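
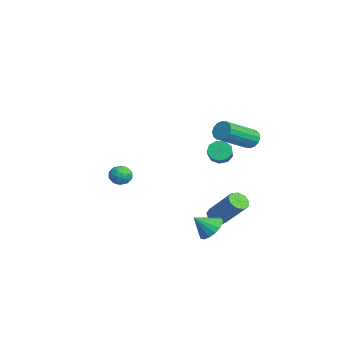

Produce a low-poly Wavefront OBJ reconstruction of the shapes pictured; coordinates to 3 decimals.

v 1.962 2.51 2.491
v 2.481 2.613 2.188
v 3.418 0.954 3.227
v 2.898 0.85 3.529
v 2.503 2.789 2.45
v 3.439 1.13 3.488
v 2.379 2.89 2.722
v 3.315 1.23 3.761
v 2.144 2.889 2.933
v 3.08 1.229 3.971
v 1.86 2.786 3.025
v 2.796 1.127 4.063
v 1.603 2.61 2.974
v 2.539 0.95 4.012
v 1.442 2.406 2.793
v 2.379 0.747 3.832
v 1.421 2.23 2.532
v 2.357 0.571 3.57
v 1.545 2.13 2.259
v 2.481 0.47 3.298
v 1.78 2.131 2.049
v 2.716 0.471 3.087
v 2.064 2.233 1.957
v 3 0.574 2.995
v 2.321 2.41 2.008
v 3.257 0.75 3.046
v 2.242 0.502 -3.435
v 3.011 0.264 -3.673
v 2.218 -0.382 -2.625
v 3.079 0.531 -3.38
v 2.955 0.791 -3.1
v 2.668 0.985 -2.897
v 2.283 1.069 -2.817
v 1.888 1.022 -2.878
v 1.575 0.857 -3.068
v 1.414 0.61 -3.341
v 1.443 0.338 -3.637
v 1.654 0.105 -3.886
v 2.001 -0.038 -4.032
v 2.402 -0.057 -4.041
v 2.767 0.052 -3.912
v -0.804 1.393 -4.01
v -0.363 1.53 -4.424
v 0.844 2.424 -2.845
v 0.404 2.287 -2.43
v -0.64 1.85 -4.394
v 0.568 2.745 -2.815
v -0.993 1.957 -4.185
v 0.215 2.851 -2.605
v -1.257 1.799 -3.893
v -0.05 2.694 -2.314
v -1.31 1.451 -3.656
v -0.102 2.346 -2.077
v -1.125 1.076 -3.584
v 0.082 1.971 -2.005
v -0.791 0.849 -3.712
v 0.417 1.744 -2.133
v -0.462 0.876 -3.978
v 0.746 1.771 -2.399
v -0.293 1.145 -4.26
v 0.914 2.04 -2.681
v -4.046 2.212 -0.845
v -3.715 2.089 -1.426
v -2.663 1.846 -0.776
v -2.994 1.968 -0.195
v -3.679 2.539 -1.315
v -2.628 2.296 -0.665
v -3.815 2.836 -0.984
v -2.764 2.593 -0.334
v -4.059 2.841 -0.588
v -3.008 2.597 0.062
v -4.297 2.551 -0.312
v -3.245 2.308 0.338
v -4.417 2.103 -0.286
v -3.365 1.859 0.364
v -4.363 1.705 -0.521
v -3.312 1.462 0.129
v -4.161 1.545 -0.908
v -3.11 1.301 -0.258
v -3.905 1.696 -1.266
v -2.854 1.453 -0.615
v 0.858 -3.419 0.235
v 1.207 -3.481 -0.299
v 1.293 -4.279 0.619
v 1.642 -4.341 0.085
v 1.761 -3.86 0.492
v 1.492 -3.328 0.255
v 1.008 -4.432 0.065
v 0.739 -3.9 -0.172
v 1.3 -4.107 -0.404
v 1.766 -3.753 -0.14
v 0.734 -4.007 0.46
v 1.2 -3.653 0.724
v 0.994 -3.374 -0.066
v 1.506 -4.386 0.386
v 1.576 -4.103 0.625
v 1.781 -4.139 0.311
v 1.162 -3.285 0.26
v 1.367 -3.321 -0.054
v 1.693 -3.544 0.411
v 1.133 -4.439 0.374
v 1.338 -4.475 0.06
v 0.719 -3.621 0.009
v 0.924 -3.657 -0.305
v 0.807 -4.216 -0.091
v 1.254 -3.779 -0.442
v 1.51 -4.284 -0.216
v 1.137 -4.338 -0.227
v 0.979 -4.025 -0.367
v 1.528 -3.571 -0.286
v 1.784 -4.076 -0.06
v 1.854 -3.794 0.179
v 1.695 -3.481 0.039
v 1.583 -3.939 -0.348
v 0.716 -3.684 0.38
v 0.972 -4.189 0.606
v 0.805 -4.279 0.281
v 0.646 -3.966 0.141
v 0.99 -3.476 0.536
v 1.246 -3.981 0.762
v 1.521 -3.735 0.687
v 1.363 -3.422 0.547
v 0.917 -3.821 0.668
f 2 1 5
f 2 5 3
f 3 5 6
f 3 6 4
f 5 1 7
f 5 7 6
f 6 7 8
f 6 8 4
f 7 1 9
f 7 9 8
f 8 9 10
f 8 10 4
f 9 1 11
f 9 11 10
f 10 11 12
f 10 12 4
f 11 1 13
f 11 13 12
f 12 13 14
f 12 14 4
f 13 1 15
f 13 15 14
f 14 15 16
f 14 16 4
f 15 1 17
f 15 17 16
f 16 17 18
f 16 18 4
f 17 1 19
f 17 19 18
f 18 19 20
f 18 20 4
f 19 1 21
f 19 21 20
f 20 21 22
f 20 22 4
f 21 1 23
f 21 23 22
f 22 23 24
f 22 24 4
f 23 1 25
f 23 25 24
f 24 25 26
f 24 26 4
f 25 1 2
f 25 2 26
f 26 2 3
f 26 3 4
f 28 27 30
f 28 30 29
f 30 27 31
f 30 31 29
f 31 27 32
f 31 32 29
f 32 27 33
f 32 33 29
f 33 27 34
f 33 34 29
f 34 27 35
f 34 35 29
f 35 27 36
f 35 36 29
f 36 27 37
f 36 37 29
f 37 27 38
f 37 38 29
f 38 27 39
f 38 39 29
f 39 27 40
f 39 40 29
f 40 27 41
f 40 41 29
f 41 27 28
f 41 28 29
f 43 42 46
f 43 46 44
f 44 46 47
f 44 47 45
f 46 42 48
f 46 48 47
f 47 48 49
f 47 49 45
f 48 42 50
f 48 50 49
f 49 50 51
f 49 51 45
f 50 42 52
f 50 52 51
f 51 52 53
f 51 53 45
f 52 42 54
f 52 54 53
f 53 54 55
f 53 55 45
f 54 42 56
f 54 56 55
f 55 56 57
f 55 57 45
f 56 42 58
f 56 58 57
f 57 58 59
f 57 59 45
f 58 42 60
f 58 60 59
f 59 60 61
f 59 61 45
f 60 42 43
f 60 43 61
f 61 43 44
f 61 44 45
f 63 62 66
f 63 66 64
f 64 66 67
f 64 67 65
f 66 62 68
f 66 68 67
f 67 68 69
f 67 69 65
f 68 62 70
f 68 70 69
f 69 70 71
f 69 71 65
f 70 62 72
f 70 72 71
f 71 72 73
f 71 73 65
f 72 62 74
f 72 74 73
f 73 74 75
f 73 75 65
f 74 62 76
f 74 76 75
f 75 76 77
f 75 77 65
f 76 62 78
f 76 78 77
f 77 78 79
f 77 79 65
f 78 62 80
f 78 80 79
f 79 80 81
f 79 81 65
f 80 62 63
f 80 63 81
f 81 63 64
f 81 64 65
f 82 119 98
f 119 93 122
f 98 122 87
f 119 122 98
f 82 98 94
f 98 87 99
f 94 99 83
f 98 99 94
f 82 94 103
f 94 83 104
f 103 104 89
f 94 104 103
f 82 103 115
f 103 89 118
f 115 118 92
f 103 118 115
f 82 115 119
f 115 92 123
f 119 123 93
f 115 123 119
f 83 99 110
f 99 87 113
f 110 113 91
f 99 113 110
f 87 122 100
f 122 93 121
f 100 121 86
f 122 121 100
f 93 123 120
f 123 92 116
f 120 116 84
f 123 116 120
f 92 118 117
f 118 89 105
f 117 105 88
f 118 105 117
f 89 104 109
f 104 83 106
f 109 106 90
f 104 106 109
f 85 111 97
f 111 91 112
f 97 112 86
f 111 112 97
f 85 97 95
f 97 86 96
f 95 96 84
f 97 96 95
f 85 95 102
f 95 84 101
f 102 101 88
f 95 101 102
f 85 102 107
f 102 88 108
f 107 108 90
f 102 108 107
f 85 107 111
f 107 90 114
f 111 114 91
f 107 114 111
f 86 112 100
f 112 91 113
f 100 113 87
f 112 113 100
f 84 96 120
f 96 86 121
f 120 121 93
f 96 121 120
f 88 101 117
f 101 84 116
f 117 116 92
f 101 116 117
f 90 108 109
f 108 88 105
f 109 105 89
f 108 105 109
f 91 114 110
f 114 90 106
f 110 106 83
f 114 106 110



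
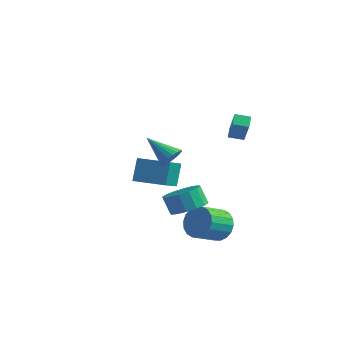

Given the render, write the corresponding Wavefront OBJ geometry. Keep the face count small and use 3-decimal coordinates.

v -4.53 3.299 -4.567
v -4.235 1.571 -3.486
v -4.73 4.138 -3.172
v -4.435 2.409 -2.091
v -2.565 3.671 -4.509
v -2.27 1.942 -3.428
v -2.765 4.509 -3.114
v -2.47 2.781 -2.033
v 2.344 -3.218 -1.051
v 3.195 -2.694 -0.643
v 2.608 -2.537 0.38
v 1.756 -3.062 -0.029
v 2.882 -2.298 -0.883
v 2.295 -2.141 0.14
v 2.426 -2.148 -1.168
v 1.838 -1.991 -0.145
v 1.947 -2.285 -1.422
v 1.359 -2.128 -0.399
v 1.574 -2.672 -1.577
v 0.987 -2.515 -0.554
v 1.408 -3.206 -1.591
v 0.821 -3.049 -0.568
v 1.492 -3.743 -1.46
v 0.905 -3.586 -0.437
v 1.805 -4.139 -1.22
v 1.218 -3.982 -0.197
v 2.262 -4.289 -0.935
v 1.674 -4.132 0.088
v 2.741 -4.152 -0.681
v 2.153 -3.995 0.342
v 3.113 -3.765 -0.526
v 2.526 -3.608 0.497
v 3.279 -3.231 -0.512
v 2.692 -3.074 0.511
v 3.04 -1.234 -3.237
v 3.466 -0.869 -2.349
v 2.906 -2.241 -1.516
v 2.48 -2.606 -2.403
v 3.036 -0.688 -2.34
v 2.476 -2.06 -1.507
v 2.606 -0.615 -2.508
v 2.046 -1.986 -1.675
v 2.263 -0.664 -2.821
v 1.702 -2.036 -1.988
v 2.073 -0.826 -3.216
v 1.512 -2.198 -2.383
v 2.075 -1.07 -3.615
v 1.514 -2.441 -2.782
v 2.268 -1.345 -3.939
v 1.707 -2.717 -3.106
v 2.614 -1.599 -4.124
v 2.054 -2.971 -3.291
v 3.044 -1.78 -4.133
v 2.484 -3.152 -3.3
v 3.474 -1.854 -3.965
v 2.914 -3.225 -3.132
v 3.818 -1.804 -3.652
v 3.257 -3.176 -2.819
v 4.008 -1.642 -3.257
v 3.447 -3.014 -2.424
v 4.006 -1.399 -2.858
v 3.445 -2.77 -2.025
v 3.813 -1.123 -2.534
v 3.252 -2.495 -1.701
v 1.695 -3.908 2.921
v 2.09 -3.737 3.522
v 0.105 -3.812 3.939
v 2.031 -3.459 3.404
v 1.914 -3.259 3.202
v 1.758 -3.171 2.951
v 1.592 -3.211 2.695
v 1.443 -3.371 2.478
v 1.338 -3.624 2.338
v 1.295 -3.926 2.298
v 1.32 -4.225 2.367
v 1.411 -4.469 2.531
v 1.55 -4.616 2.762
v 1.715 -4.641 3.021
v 1.876 -4.539 3.263
v 2.005 -4.328 3.445
v 2.081 -4.044 3.537
v 1.061 3.13 0.899
v 1.679 2.547 2.394
v 0.794 3.829 1.282
v 1.412 3.245 2.777
v 1.868 3.535 0.723
v 2.486 2.951 2.218
v 1.601 4.233 1.106
v 2.219 3.65 2.601
f 2 4 1
f 5 2 1
f 1 4 3
f 3 5 1
f 2 8 4
f 6 2 5
f 6 8 2
f 4 8 3
f 7 5 3
f 3 8 7
f 7 6 5
f 8 6 7
f 10 9 13
f 10 13 11
f 11 13 14
f 11 14 12
f 13 9 15
f 13 15 14
f 14 15 16
f 14 16 12
f 15 9 17
f 15 17 16
f 16 17 18
f 16 18 12
f 17 9 19
f 17 19 18
f 18 19 20
f 18 20 12
f 19 9 21
f 19 21 20
f 20 21 22
f 20 22 12
f 21 9 23
f 21 23 22
f 22 23 24
f 22 24 12
f 23 9 25
f 23 25 24
f 24 25 26
f 24 26 12
f 25 9 27
f 25 27 26
f 26 27 28
f 26 28 12
f 27 9 29
f 27 29 28
f 28 29 30
f 28 30 12
f 29 9 31
f 29 31 30
f 30 31 32
f 30 32 12
f 31 9 33
f 31 33 32
f 32 33 34
f 32 34 12
f 33 9 10
f 33 10 34
f 34 10 11
f 34 11 12
f 36 35 39
f 36 39 37
f 37 39 40
f 37 40 38
f 39 35 41
f 39 41 40
f 40 41 42
f 40 42 38
f 41 35 43
f 41 43 42
f 42 43 44
f 42 44 38
f 43 35 45
f 43 45 44
f 44 45 46
f 44 46 38
f 45 35 47
f 45 47 46
f 46 47 48
f 46 48 38
f 47 35 49
f 47 49 48
f 48 49 50
f 48 50 38
f 49 35 51
f 49 51 50
f 50 51 52
f 50 52 38
f 51 35 53
f 51 53 52
f 52 53 54
f 52 54 38
f 53 35 55
f 53 55 54
f 54 55 56
f 54 56 38
f 55 35 57
f 55 57 56
f 56 57 58
f 56 58 38
f 57 35 59
f 57 59 58
f 58 59 60
f 58 60 38
f 59 35 61
f 59 61 60
f 60 61 62
f 60 62 38
f 61 35 63
f 61 63 62
f 62 63 64
f 62 64 38
f 63 35 36
f 63 36 64
f 64 36 37
f 64 37 38
f 66 65 68
f 66 68 67
f 68 65 69
f 68 69 67
f 69 65 70
f 69 70 67
f 70 65 71
f 70 71 67
f 71 65 72
f 71 72 67
f 72 65 73
f 72 73 67
f 73 65 74
f 73 74 67
f 74 65 75
f 74 75 67
f 75 65 76
f 75 76 67
f 76 65 77
f 76 77 67
f 77 65 78
f 77 78 67
f 78 65 79
f 78 79 67
f 79 65 80
f 79 80 67
f 80 65 81
f 80 81 67
f 81 65 66
f 81 66 67
f 83 85 82
f 86 83 82
f 82 85 84
f 84 86 82
f 83 89 85
f 87 83 86
f 87 89 83
f 85 89 84
f 88 86 84
f 84 89 88
f 88 87 86
f 89 87 88



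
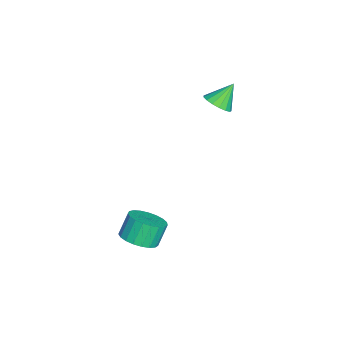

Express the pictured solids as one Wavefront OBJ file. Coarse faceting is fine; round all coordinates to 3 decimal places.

v -3.01 -0.126 1.789
v -2.303 0.379 1.843
v -3.65 0.646 2.971
v -2.55 0.582 1.576
v -2.903 0.623 1.359
v -3.28 0.493 1.239
v -3.595 0.22 1.246
v -3.776 -0.131 1.377
v -3.782 -0.481 1.603
v -3.61 -0.75 1.871
v -3.301 -0.875 2.12
v -2.926 -0.829 2.293
v -2.569 -0.622 2.351
v -2.314 -0.301 2.28
v -2.218 0.06 2.097
v 3.786 -3.231 -3.715
v 4.561 -3.733 -3.195
v 4.01 -3.33 -1.984
v 3.234 -2.829 -2.505
v 4.733 -3.331 -3.251
v 4.182 -2.928 -2.04
v 4.741 -2.912 -3.386
v 4.19 -2.509 -2.176
v 4.584 -2.548 -3.579
v 4.033 -2.145 -2.369
v 4.289 -2.302 -3.795
v 3.738 -1.899 -2.585
v 3.907 -2.217 -3.998
v 3.355 -1.814 -2.787
v 3.504 -2.307 -4.151
v 2.952 -1.904 -2.941
v 3.149 -2.558 -4.23
v 2.598 -2.155 -3.019
v 2.905 -2.924 -4.219
v 2.353 -2.521 -3.008
v 2.813 -3.344 -4.121
v 2.261 -2.941 -2.91
v 2.889 -3.744 -3.953
v 2.338 -3.341 -2.742
v 3.12 -4.056 -3.744
v 2.569 -3.653 -2.533
v 3.467 -4.225 -3.53
v 2.915 -3.822 -2.319
v 3.868 -4.222 -3.348
v 3.317 -3.819 -2.137
v 4.255 -4.048 -3.23
v 3.704 -3.645 -2.019
f 2 1 4
f 2 4 3
f 4 1 5
f 4 5 3
f 5 1 6
f 5 6 3
f 6 1 7
f 6 7 3
f 7 1 8
f 7 8 3
f 8 1 9
f 8 9 3
f 9 1 10
f 9 10 3
f 10 1 11
f 10 11 3
f 11 1 12
f 11 12 3
f 12 1 13
f 12 13 3
f 13 1 14
f 13 14 3
f 14 1 15
f 14 15 3
f 15 1 2
f 15 2 3
f 17 16 20
f 17 20 18
f 18 20 21
f 18 21 19
f 20 16 22
f 20 22 21
f 21 22 23
f 21 23 19
f 22 16 24
f 22 24 23
f 23 24 25
f 23 25 19
f 24 16 26
f 24 26 25
f 25 26 27
f 25 27 19
f 26 16 28
f 26 28 27
f 27 28 29
f 27 29 19
f 28 16 30
f 28 30 29
f 29 30 31
f 29 31 19
f 30 16 32
f 30 32 31
f 31 32 33
f 31 33 19
f 32 16 34
f 32 34 33
f 33 34 35
f 33 35 19
f 34 16 36
f 34 36 35
f 35 36 37
f 35 37 19
f 36 16 38
f 36 38 37
f 37 38 39
f 37 39 19
f 38 16 40
f 38 40 39
f 39 40 41
f 39 41 19
f 40 16 42
f 40 42 41
f 41 42 43
f 41 43 19
f 42 16 44
f 42 44 43
f 43 44 45
f 43 45 19
f 44 16 46
f 44 46 45
f 45 46 47
f 45 47 19
f 46 16 17
f 46 17 47
f 47 17 18
f 47 18 19



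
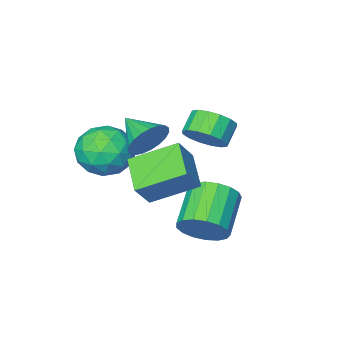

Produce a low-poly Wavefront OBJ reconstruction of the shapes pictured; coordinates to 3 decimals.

v 1.902 -0.326 1.445
v 2.918 -0.765 0.883
v 2.182 -1.615 2.957
v 3.198 -2.054 2.395
v 3.196 -0.906 2.866
v 3.023 -0.109 1.931
v 2.077 -2.271 1.909
v 1.904 -1.474 0.974
v 3.026 -1.967 1.17
v 3.717 -1.123 1.761
v 1.383 -1.257 2.079
v 2.074 -0.413 2.67
v 2.386 -0.432 1.031
v 2.714 -1.948 2.809
v 2.714 -1.273 3.086
v 3.31 -1.531 2.755
v 2.448 -0.047 1.647
v 3.044 -0.305 1.317
v 3.208 -0.388 2.482
v 2.056 -2.075 2.523
v 2.652 -2.333 2.193
v 1.79 -0.849 1.085
v 2.386 -1.107 0.754
v 1.892 -1.992 1.358
v 3.046 -1.397 0.869
v 3.21 -2.155 1.759
v 2.551 -2.282 1.473
v 2.45 -1.813 0.923
v 3.452 -0.901 1.217
v 3.617 -1.659 2.106
v 3.616 -0.984 2.382
v 3.514 -0.515 1.833
v 3.516 -1.607 1.386
v 1.483 -0.721 1.734
v 1.648 -1.479 2.623
v 1.586 -1.865 2.007
v 1.484 -1.396 1.458
v 1.89 -0.225 2.081
v 2.054 -0.983 2.971
v 2.65 -0.567 2.917
v 2.549 -0.098 2.367
v 1.584 -0.773 2.454
v 0.795 2.875 -0.778
v 1.312 3.042 0.097
v 0.061 1.892 1.054
v -0.455 1.725 0.178
v 0.975 3.402 0.088
v -0.276 2.252 1.045
v 0.596 3.64 -0.119
v -0.655 2.491 0.838
v 0.264 3.704 -0.477
v -0.987 2.554 0.48
v 0.053 3.578 -0.905
v -1.198 2.428 0.052
v 0.012 3.29 -1.303
v -1.239 2.14 -0.346
v 0.151 2.908 -1.581
v -1.1 1.758 -0.624
v 0.437 2.518 -1.676
v -0.813 1.368 -0.719
v 0.806 2.209 -1.565
v -0.445 1.06 -0.608
v 1.172 2.054 -1.273
v -0.079 0.904 -0.316
v 1.452 2.086 -0.869
v 0.201 0.936 0.088
v 1.581 2.299 -0.443
v 0.33 1.149 0.514
v 1.531 2.644 -0.095
v 0.28 1.494 0.862
v -1.144 -0.039 1.971
v -0.639 0.277 2.698
v -1.351 -0.145 3.376
v -1.856 -0.461 2.649
v -0.95 0.637 2.595
v -1.662 0.215 3.273
v -1.313 0.815 2.324
v -2.025 0.394 3.003
v -1.631 0.765 1.96
v -2.343 0.343 2.638
v -1.818 0.499 1.598
v -2.53 0.078 2.276
v -1.825 0.089 1.336
v -2.537 -0.332 2.014
v -1.649 -0.355 1.244
v -2.361 -0.777 1.922
v -1.338 -0.715 1.347
v -2.05 -1.137 2.025
v -0.975 -0.894 1.617
v -1.687 -1.315 2.296
v -0.657 -0.843 1.982
v -1.369 -1.265 2.66
v -0.47 -0.578 2.344
v -1.182 -0.999 3.022
v -0.463 -0.168 2.606
v -1.175 -0.589 3.284
v 2.242 0.998 1.868
v 0.707 2.027 2.778
v 2.802 2.423 1.201
v 1.266 3.452 2.111
v 2.974 1.188 2.889
v 1.438 2.217 3.799
v 3.533 2.613 2.222
v 1.998 3.642 3.132
v 2.061 1.169 3.591
v 2.477 0.913 2.799
v 2.239 -0.209 4.129
v 2.777 1.034 3.012
v 2.952 1.179 3.324
v 2.974 1.322 3.683
v 2.838 1.439 4.025
v 2.568 1.509 4.293
v 2.21 1.52 4.439
v 1.826 1.47 4.438
v 1.483 1.369 4.291
v 1.24 1.232 4.023
v 1.139 1.085 3.68
v 1.198 0.952 3.321
v 1.406 0.857 3.009
v 1.727 0.816 2.798
v 2.106 0.836 2.724
f 1 38 17
f 38 12 41
f 17 41 6
f 38 41 17
f 1 17 13
f 17 6 18
f 13 18 2
f 17 18 13
f 1 13 22
f 13 2 23
f 22 23 8
f 13 23 22
f 1 22 34
f 22 8 37
f 34 37 11
f 22 37 34
f 1 34 38
f 34 11 42
f 38 42 12
f 34 42 38
f 2 18 29
f 18 6 32
f 29 32 10
f 18 32 29
f 6 41 19
f 41 12 40
f 19 40 5
f 41 40 19
f 12 42 39
f 42 11 35
f 39 35 3
f 42 35 39
f 11 37 36
f 37 8 24
f 36 24 7
f 37 24 36
f 8 23 28
f 23 2 25
f 28 25 9
f 23 25 28
f 4 30 16
f 30 10 31
f 16 31 5
f 30 31 16
f 4 16 14
f 16 5 15
f 14 15 3
f 16 15 14
f 4 14 21
f 14 3 20
f 21 20 7
f 14 20 21
f 4 21 26
f 21 7 27
f 26 27 9
f 21 27 26
f 4 26 30
f 26 9 33
f 30 33 10
f 26 33 30
f 5 31 19
f 31 10 32
f 19 32 6
f 31 32 19
f 3 15 39
f 15 5 40
f 39 40 12
f 15 40 39
f 7 20 36
f 20 3 35
f 36 35 11
f 20 35 36
f 9 27 28
f 27 7 24
f 28 24 8
f 27 24 28
f 10 33 29
f 33 9 25
f 29 25 2
f 33 25 29
f 44 43 47
f 44 47 45
f 45 47 48
f 45 48 46
f 47 43 49
f 47 49 48
f 48 49 50
f 48 50 46
f 49 43 51
f 49 51 50
f 50 51 52
f 50 52 46
f 51 43 53
f 51 53 52
f 52 53 54
f 52 54 46
f 53 43 55
f 53 55 54
f 54 55 56
f 54 56 46
f 55 43 57
f 55 57 56
f 56 57 58
f 56 58 46
f 57 43 59
f 57 59 58
f 58 59 60
f 58 60 46
f 59 43 61
f 59 61 60
f 60 61 62
f 60 62 46
f 61 43 63
f 61 63 62
f 62 63 64
f 62 64 46
f 63 43 65
f 63 65 64
f 64 65 66
f 64 66 46
f 65 43 67
f 65 67 66
f 66 67 68
f 66 68 46
f 67 43 69
f 67 69 68
f 68 69 70
f 68 70 46
f 69 43 44
f 69 44 70
f 70 44 45
f 70 45 46
f 72 71 75
f 72 75 73
f 73 75 76
f 73 76 74
f 75 71 77
f 75 77 76
f 76 77 78
f 76 78 74
f 77 71 79
f 77 79 78
f 78 79 80
f 78 80 74
f 79 71 81
f 79 81 80
f 80 81 82
f 80 82 74
f 81 71 83
f 81 83 82
f 82 83 84
f 82 84 74
f 83 71 85
f 83 85 84
f 84 85 86
f 84 86 74
f 85 71 87
f 85 87 86
f 86 87 88
f 86 88 74
f 87 71 89
f 87 89 88
f 88 89 90
f 88 90 74
f 89 71 91
f 89 91 90
f 90 91 92
f 90 92 74
f 91 71 93
f 91 93 92
f 92 93 94
f 92 94 74
f 93 71 95
f 93 95 94
f 94 95 96
f 94 96 74
f 95 71 72
f 95 72 96
f 96 72 73
f 96 73 74
f 98 100 97
f 101 98 97
f 97 100 99
f 99 101 97
f 98 104 100
f 102 98 101
f 102 104 98
f 100 104 99
f 103 101 99
f 99 104 103
f 103 102 101
f 104 102 103
f 106 105 108
f 106 108 107
f 108 105 109
f 108 109 107
f 109 105 110
f 109 110 107
f 110 105 111
f 110 111 107
f 111 105 112
f 111 112 107
f 112 105 113
f 112 113 107
f 113 105 114
f 113 114 107
f 114 105 115
f 114 115 107
f 115 105 116
f 115 116 107
f 116 105 117
f 116 117 107
f 117 105 118
f 117 118 107
f 118 105 119
f 118 119 107
f 119 105 120
f 119 120 107
f 120 105 121
f 120 121 107
f 121 105 106
f 121 106 107



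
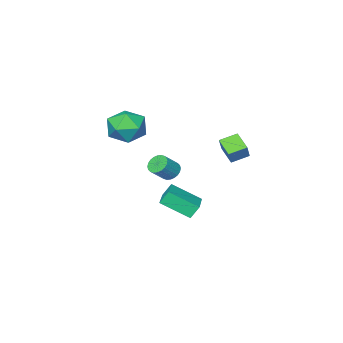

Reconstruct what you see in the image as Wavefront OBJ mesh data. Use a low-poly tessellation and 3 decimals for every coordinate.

v -2.063 -3.042 -3.738
v -1.021 -4.342 -2.764
v -2.511 -2.829 -2.975
v -1.469 -4.129 -2.001
v -0.671 -1.611 -3.319
v 0.371 -2.911 -2.345
v -1.119 -1.398 -2.556
v -0.077 -2.698 -1.582
v -1.143 -3.791 -0.769
v -0.799 -3.382 -1.14
v 0.106 -3.4 -0.322
v -0.237 -3.809 0.049
v -0.929 -3.22 -0.993
v -0.023 -3.238 -0.176
v -1.09 -3.145 -0.813
v -0.185 -3.162 0.005
v -1.26 -3.168 -0.626
v -0.355 -3.186 0.192
v -1.411 -3.286 -0.46
v -0.506 -3.304 0.357
v -1.522 -3.481 -0.342
v -0.617 -3.499 0.476
v -1.575 -3.723 -0.289
v -0.67 -3.741 0.529
v -1.562 -3.976 -0.308
v -0.657 -3.994 0.51
v -1.486 -4.2 -0.398
v -0.581 -4.218 0.42
v -1.357 -4.362 -0.544
v -0.451 -4.38 0.273
v -1.195 -4.438 -0.725
v -0.29 -4.455 0.093
v -1.025 -4.414 -0.912
v -0.12 -4.432 -0.094
v -0.874 -4.296 -1.077
v 0.031 -4.314 -0.26
v -0.763 -4.101 -1.196
v 0.142 -4.119 -0.378
v -0.71 -3.859 -1.249
v 0.195 -3.877 -0.431
v -0.723 -3.606 -1.23
v 0.182 -3.624 -0.412
v 1.758 -2.275 3.365
v 2.536 -1.862 4.162
v 2.424 -4.058 3.638
v 3.202 -3.645 4.435
v 2.041 -3.645 4.684
v 1.629 -2.543 4.515
v 3.331 -3.377 3.285
v 2.919 -2.275 3.116
v 3.509 -2.543 4.112
v 2.711 -2.708 4.977
v 2.249 -3.212 2.823
v 1.451 -3.377 3.688
v -2.232 -0.195 0.865
v -2.455 -1.204 1.457
v -3.148 0.22 1.229
v -3.371 -0.788 1.82
v -1.669 0.228 1.8
v -1.892 -0.78 2.391
v -2.585 0.644 2.163
v -2.808 -0.365 2.755
f 2 4 1
f 5 2 1
f 1 4 3
f 3 5 1
f 2 8 4
f 6 2 5
f 6 8 2
f 4 8 3
f 7 5 3
f 3 8 7
f 7 6 5
f 8 6 7
f 10 9 13
f 10 13 11
f 11 13 14
f 11 14 12
f 13 9 15
f 13 15 14
f 14 15 16
f 14 16 12
f 15 9 17
f 15 17 16
f 16 17 18
f 16 18 12
f 17 9 19
f 17 19 18
f 18 19 20
f 18 20 12
f 19 9 21
f 19 21 20
f 20 21 22
f 20 22 12
f 21 9 23
f 21 23 22
f 22 23 24
f 22 24 12
f 23 9 25
f 23 25 24
f 24 25 26
f 24 26 12
f 25 9 27
f 25 27 26
f 26 27 28
f 26 28 12
f 27 9 29
f 27 29 28
f 28 29 30
f 28 30 12
f 29 9 31
f 29 31 30
f 30 31 32
f 30 32 12
f 31 9 33
f 31 33 32
f 32 33 34
f 32 34 12
f 33 9 35
f 33 35 34
f 34 35 36
f 34 36 12
f 35 9 37
f 35 37 36
f 36 37 38
f 36 38 12
f 37 9 39
f 37 39 38
f 38 39 40
f 38 40 12
f 39 9 41
f 39 41 40
f 40 41 42
f 40 42 12
f 41 9 10
f 41 10 42
f 42 10 11
f 42 11 12
f 43 54 48
f 43 48 44
f 43 44 50
f 43 50 53
f 43 53 54
f 44 48 52
f 48 54 47
f 54 53 45
f 53 50 49
f 50 44 51
f 46 52 47
f 46 47 45
f 46 45 49
f 46 49 51
f 46 51 52
f 47 52 48
f 45 47 54
f 49 45 53
f 51 49 50
f 52 51 44
f 56 58 55
f 59 56 55
f 55 58 57
f 57 59 55
f 56 62 58
f 60 56 59
f 60 62 56
f 58 62 57
f 61 59 57
f 57 62 61
f 61 60 59
f 62 60 61



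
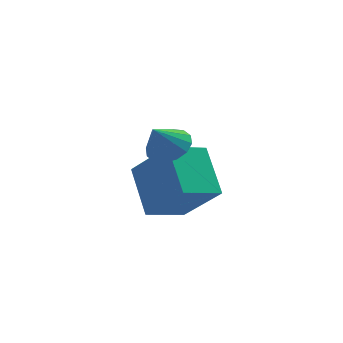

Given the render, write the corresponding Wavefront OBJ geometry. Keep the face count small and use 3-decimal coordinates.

v 3.76 -2.526 2.599
v 4.395 -2.769 2.801
v 3.32 -2.974 3.441
v 4.364 -2.439 2.96
v 4.172 -2.133 3.022
v 3.868 -1.932 2.971
v 3.536 -1.89 2.82
v 3.263 -2.019 2.61
v 3.124 -2.283 2.396
v 3.155 -2.613 2.237
v 3.348 -2.92 2.175
v 3.651 -3.121 2.226
v 3.983 -3.163 2.377
v 4.256 -3.034 2.588
v 4.164 -1.834 0.399
v 3.724 -0.519 1.624
v 3.077 -0.923 -0.969
v 2.637 0.391 0.256
v 5.283 -1.091 0.004
v 4.843 0.223 1.229
v 4.196 -0.181 -1.364
v 3.756 1.134 -0.139
f 2 1 4
f 2 4 3
f 4 1 5
f 4 5 3
f 5 1 6
f 5 6 3
f 6 1 7
f 6 7 3
f 7 1 8
f 7 8 3
f 8 1 9
f 8 9 3
f 9 1 10
f 9 10 3
f 10 1 11
f 10 11 3
f 11 1 12
f 11 12 3
f 12 1 13
f 12 13 3
f 13 1 14
f 13 14 3
f 14 1 2
f 14 2 3
f 16 18 15
f 19 16 15
f 15 18 17
f 17 19 15
f 16 22 18
f 20 16 19
f 20 22 16
f 18 22 17
f 21 19 17
f 17 22 21
f 21 20 19
f 22 20 21



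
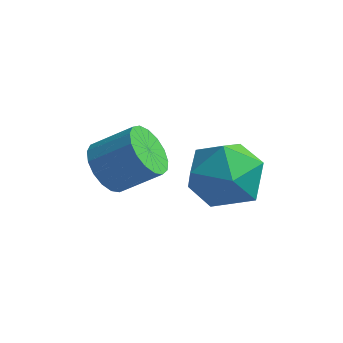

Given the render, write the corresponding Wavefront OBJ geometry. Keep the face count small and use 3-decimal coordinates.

v -1.905 -1.503 -2.693
v -0.658 -1.511 -2.593
v -2.002 -3.209 -1.607
v -0.755 -3.217 -1.507
v -1.425 -2.342 -0.914
v -1.365 -1.288 -1.585
v -1.295 -3.432 -2.615
v -1.235 -2.378 -3.286
v -0.281 -2.703 -2.545
v -0.361 -2.029 -1.493
v -2.299 -2.691 -2.707
v -2.379 -2.017 -1.655
v -4.279 -3.702 -1.819
v -3.918 -3.274 -2.498
v -2.82 -2.869 -1.659
v -3.181 -3.298 -0.981
v -4.164 -2.985 -2.316
v -3.066 -2.58 -1.477
v -4.437 -2.86 -2.02
v -3.339 -2.455 -1.181
v -4.673 -2.928 -1.678
v -3.575 -2.523 -0.839
v -4.819 -3.174 -1.368
v -3.721 -2.769 -0.529
v -4.841 -3.54 -1.162
v -3.743 -3.136 -0.323
v -4.735 -3.944 -1.106
v -3.637 -3.539 -0.268
v -4.524 -4.293 -1.214
v -3.426 -3.888 -0.375
v -4.257 -4.506 -1.461
v -3.159 -4.101 -0.622
v -3.995 -4.535 -1.789
v -2.897 -4.13 -0.95
v -3.798 -4.373 -2.125
v -2.7 -3.968 -1.286
v -3.712 -4.058 -2.39
v -2.614 -3.653 -1.552
v -3.755 -3.661 -2.525
v -2.657 -3.256 -1.686
f 1 12 6
f 1 6 2
f 1 2 8
f 1 8 11
f 1 11 12
f 2 6 10
f 6 12 5
f 12 11 3
f 11 8 7
f 8 2 9
f 4 10 5
f 4 5 3
f 4 3 7
f 4 7 9
f 4 9 10
f 5 10 6
f 3 5 12
f 7 3 11
f 9 7 8
f 10 9 2
f 14 13 17
f 14 17 15
f 15 17 18
f 15 18 16
f 17 13 19
f 17 19 18
f 18 19 20
f 18 20 16
f 19 13 21
f 19 21 20
f 20 21 22
f 20 22 16
f 21 13 23
f 21 23 22
f 22 23 24
f 22 24 16
f 23 13 25
f 23 25 24
f 24 25 26
f 24 26 16
f 25 13 27
f 25 27 26
f 26 27 28
f 26 28 16
f 27 13 29
f 27 29 28
f 28 29 30
f 28 30 16
f 29 13 31
f 29 31 30
f 30 31 32
f 30 32 16
f 31 13 33
f 31 33 32
f 32 33 34
f 32 34 16
f 33 13 35
f 33 35 34
f 34 35 36
f 34 36 16
f 35 13 37
f 35 37 36
f 36 37 38
f 36 38 16
f 37 13 39
f 37 39 38
f 38 39 40
f 38 40 16
f 39 13 14
f 39 14 40
f 40 14 15
f 40 15 16



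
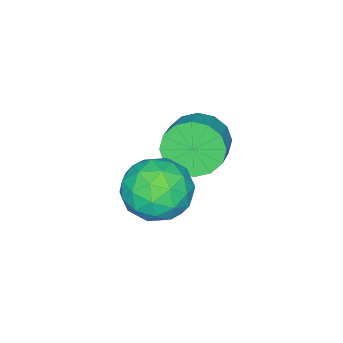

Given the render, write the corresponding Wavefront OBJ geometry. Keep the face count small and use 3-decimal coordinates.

v 2.657 -2.705 -0.983
v 3.615 -2.167 -0.559
v 3.685 -4.273 -1.321
v 4.643 -3.735 -0.897
v 3.763 -4.027 -0.172
v 3.127 -3.058 0.037
v 4.173 -3.382 -1.917
v 3.537 -2.413 -1.708
v 4.552 -2.586 -1.137
v 4.299 -2.984 -0.058
v 3.001 -3.456 -1.822
v 2.748 -3.854 -0.743
v 3.046 -2.298 -0.742
v 4.254 -4.142 -1.138
v 3.737 -4.313 -0.712
v 4.3 -3.997 -0.463
v 2.759 -2.822 -0.391
v 3.322 -2.506 -0.142
v 3.409 -3.599 0.086
v 3.978 -3.934 -1.738
v 4.541 -3.618 -1.489
v 3 -2.443 -1.417
v 3.563 -2.127 -1.168
v 3.891 -2.841 -1.966
v 4.16 -2.229 -0.832
v 4.764 -3.15 -1.03
v 4.488 -2.943 -1.63
v 4.114 -2.373 -1.507
v 4.011 -2.463 -0.198
v 4.615 -3.385 -0.396
v 4.098 -3.556 0.03
v 3.724 -2.986 0.153
v 4.562 -2.709 -0.537
v 2.685 -3.055 -1.484
v 3.289 -3.977 -1.682
v 3.576 -3.454 -2.033
v 3.202 -2.884 -1.91
v 2.536 -3.29 -0.85
v 3.14 -4.211 -1.048
v 3.186 -4.067 -0.373
v 2.812 -3.497 -0.25
v 2.738 -3.731 -1.343
v 0.392 -4.105 -1.535
v 1.01 -4.705 -2.081
v 2.026 -4.196 -1.491
v 1.408 -3.595 -0.945
v 0.957 -4.265 -2.369
v 1.973 -3.756 -1.779
v 0.752 -3.783 -2.433
v 1.768 -3.274 -1.844
v 0.451 -3.387 -2.257
v 1.467 -2.878 -1.667
v 0.135 -3.183 -1.887
v 1.15 -2.674 -1.298
v -0.113 -3.226 -1.423
v 0.902 -2.717 -0.833
v -0.226 -3.504 -0.989
v 0.79 -2.995 -0.399
v -0.173 -3.944 -0.701
v 0.843 -3.435 -0.111
v 0.032 -4.426 -0.636
v 1.048 -3.917 -0.047
v 0.333 -4.822 -0.813
v 1.349 -4.313 -0.223
v 0.65 -5.026 -1.182
v 1.665 -4.517 -0.593
v 0.898 -4.983 -1.647
v 1.913 -4.474 -1.057
f 1 38 17
f 38 12 41
f 17 41 6
f 38 41 17
f 1 17 13
f 17 6 18
f 13 18 2
f 17 18 13
f 1 13 22
f 13 2 23
f 22 23 8
f 13 23 22
f 1 22 34
f 22 8 37
f 34 37 11
f 22 37 34
f 1 34 38
f 34 11 42
f 38 42 12
f 34 42 38
f 2 18 29
f 18 6 32
f 29 32 10
f 18 32 29
f 6 41 19
f 41 12 40
f 19 40 5
f 41 40 19
f 12 42 39
f 42 11 35
f 39 35 3
f 42 35 39
f 11 37 36
f 37 8 24
f 36 24 7
f 37 24 36
f 8 23 28
f 23 2 25
f 28 25 9
f 23 25 28
f 4 30 16
f 30 10 31
f 16 31 5
f 30 31 16
f 4 16 14
f 16 5 15
f 14 15 3
f 16 15 14
f 4 14 21
f 14 3 20
f 21 20 7
f 14 20 21
f 4 21 26
f 21 7 27
f 26 27 9
f 21 27 26
f 4 26 30
f 26 9 33
f 30 33 10
f 26 33 30
f 5 31 19
f 31 10 32
f 19 32 6
f 31 32 19
f 3 15 39
f 15 5 40
f 39 40 12
f 15 40 39
f 7 20 36
f 20 3 35
f 36 35 11
f 20 35 36
f 9 27 28
f 27 7 24
f 28 24 8
f 27 24 28
f 10 33 29
f 33 9 25
f 29 25 2
f 33 25 29
f 44 43 47
f 44 47 45
f 45 47 48
f 45 48 46
f 47 43 49
f 47 49 48
f 48 49 50
f 48 50 46
f 49 43 51
f 49 51 50
f 50 51 52
f 50 52 46
f 51 43 53
f 51 53 52
f 52 53 54
f 52 54 46
f 53 43 55
f 53 55 54
f 54 55 56
f 54 56 46
f 55 43 57
f 55 57 56
f 56 57 58
f 56 58 46
f 57 43 59
f 57 59 58
f 58 59 60
f 58 60 46
f 59 43 61
f 59 61 60
f 60 61 62
f 60 62 46
f 61 43 63
f 61 63 62
f 62 63 64
f 62 64 46
f 63 43 65
f 63 65 64
f 64 65 66
f 64 66 46
f 65 43 67
f 65 67 66
f 66 67 68
f 66 68 46
f 67 43 44
f 67 44 68
f 68 44 45
f 68 45 46



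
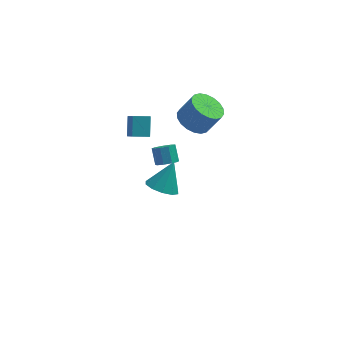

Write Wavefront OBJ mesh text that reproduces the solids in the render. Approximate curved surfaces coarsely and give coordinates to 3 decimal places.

v 0.523 -2.344 3.141
v 1.099 -2.509 3.418
v 0.912 -1.821 4.216
v 0.337 -1.656 3.939
v 1.158 -2.163 3.134
v 0.971 -1.475 3.932
v 0.92 -1.902 2.853
v 0.733 -1.214 3.651
v 0.496 -1.847 2.707
v 0.309 -1.16 3.505
v 0.085 -2.025 2.764
v -0.102 -1.338 3.562
v -0.121 -2.352 2.997
v -0.308 -1.665 3.796
v -0.025 -2.675 3.298
v -0.212 -1.988 4.096
v 0.327 -2.843 3.525
v 0.14 -2.156 4.323
v 0.771 -2.777 3.572
v 0.584 -2.09 4.371
v 2.062 3.094 1.542
v 2.976 2.891 0.985
v 3.813 2.882 2.36
v 2.898 3.086 2.918
v 2.962 3.376 0.996
v 3.799 3.367 2.371
v 2.77 3.805 1.116
v 3.607 3.796 2.491
v 2.437 4.093 1.32
v 3.274 4.084 2.695
v 2.03 4.184 1.568
v 2.867 4.175 2.943
v 1.63 4.058 1.811
v 2.467 4.05 3.186
v 1.315 3.742 2.001
v 2.151 3.734 3.376
v 1.147 3.298 2.1
v 1.984 3.289 3.475
v 1.161 2.813 2.089
v 1.998 2.804 3.464
v 1.353 2.384 1.969
v 2.19 2.375 3.344
v 1.686 2.096 1.765
v 2.523 2.087 3.14
v 2.093 2.005 1.517
v 2.93 1.996 2.892
v 2.493 2.13 1.274
v 3.33 2.122 2.649
v 2.809 2.446 1.084
v 3.645 2.438 2.459
v -1.394 1.329 1.887
v -1.351 2.279 2.845
v -1.706 2.731 0.509
v -1.663 3.681 1.467
v -0.397 1.419 1.753
v -0.354 2.369 2.711
v -0.709 2.821 0.375
v -0.666 3.771 1.333
v 0.263 2.694 -4.499
v 1.204 2.814 -4.972
v 0.977 3.546 -2.861
v 0.847 3.349 -5.094
v 0.266 3.634 -4.989
v -0.316 3.56 -4.697
v -0.676 3.155 -4.33
v -0.678 2.574 -4.027
v -0.32 2.039 -3.905
v 0.26 1.754 -4.009
v 0.842 1.828 -4.301
v 1.203 2.233 -4.669
f 2 1 5
f 2 5 3
f 3 5 6
f 3 6 4
f 5 1 7
f 5 7 6
f 6 7 8
f 6 8 4
f 7 1 9
f 7 9 8
f 8 9 10
f 8 10 4
f 9 1 11
f 9 11 10
f 10 11 12
f 10 12 4
f 11 1 13
f 11 13 12
f 12 13 14
f 12 14 4
f 13 1 15
f 13 15 14
f 14 15 16
f 14 16 4
f 15 1 17
f 15 17 16
f 16 17 18
f 16 18 4
f 17 1 19
f 17 19 18
f 18 19 20
f 18 20 4
f 19 1 2
f 19 2 20
f 20 2 3
f 20 3 4
f 22 21 25
f 22 25 23
f 23 25 26
f 23 26 24
f 25 21 27
f 25 27 26
f 26 27 28
f 26 28 24
f 27 21 29
f 27 29 28
f 28 29 30
f 28 30 24
f 29 21 31
f 29 31 30
f 30 31 32
f 30 32 24
f 31 21 33
f 31 33 32
f 32 33 34
f 32 34 24
f 33 21 35
f 33 35 34
f 34 35 36
f 34 36 24
f 35 21 37
f 35 37 36
f 36 37 38
f 36 38 24
f 37 21 39
f 37 39 38
f 38 39 40
f 38 40 24
f 39 21 41
f 39 41 40
f 40 41 42
f 40 42 24
f 41 21 43
f 41 43 42
f 42 43 44
f 42 44 24
f 43 21 45
f 43 45 44
f 44 45 46
f 44 46 24
f 45 21 47
f 45 47 46
f 46 47 48
f 46 48 24
f 47 21 49
f 47 49 48
f 48 49 50
f 48 50 24
f 49 21 22
f 49 22 50
f 50 22 23
f 50 23 24
f 52 54 51
f 55 52 51
f 51 54 53
f 53 55 51
f 52 58 54
f 56 52 55
f 56 58 52
f 54 58 53
f 57 55 53
f 53 58 57
f 57 56 55
f 58 56 57
f 60 59 62
f 60 62 61
f 62 59 63
f 62 63 61
f 63 59 64
f 63 64 61
f 64 59 65
f 64 65 61
f 65 59 66
f 65 66 61
f 66 59 67
f 66 67 61
f 67 59 68
f 67 68 61
f 68 59 69
f 68 69 61
f 69 59 70
f 69 70 61
f 70 59 60
f 70 60 61



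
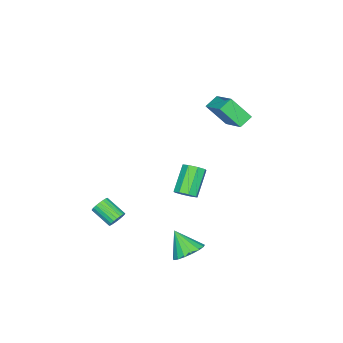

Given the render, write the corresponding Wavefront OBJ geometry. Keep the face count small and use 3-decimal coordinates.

v 3.744 2.591 -2.759
v 4.758 2.506 -2.682
v 3.556 1.509 -1.461
v 4.65 2.879 -2.387
v 4.334 3.186 -2.177
v 3.883 3.357 -2.1
v 3.4 3.353 -2.174
v 2.997 3.173 -2.382
v 2.764 2.861 -2.676
v 2.756 2.487 -2.99
v 2.975 2.136 -3.25
v 3.37 1.89 -3.398
v 3.85 1.804 -3.399
v 4.307 1.899 -3.254
v 4.634 2.152 -2.995
v 2.556 -3.01 -3.168
v 2.819 -3.318 -3.651
v 2.688 -4.618 -2.894
v 2.424 -4.31 -2.412
v 3.028 -3.254 -3.506
v 2.897 -4.554 -2.75
v 3.155 -3.149 -3.303
v 3.024 -4.449 -2.546
v 3.179 -3.019 -3.077
v 3.048 -4.319 -2.32
v 3.095 -2.888 -2.866
v 2.964 -4.188 -2.109
v 2.917 -2.778 -2.708
v 2.786 -4.078 -1.951
v 2.677 -2.708 -2.629
v 2.546 -4.008 -1.872
v 2.417 -2.69 -2.644
v 2.286 -3.99 -1.887
v 2.18 -2.728 -2.749
v 2.049 -4.028 -1.992
v 2.008 -2.814 -2.927
v 1.877 -4.114 -2.17
v 1.93 -2.934 -3.146
v 1.799 -4.234 -2.39
v 1.961 -3.067 -3.37
v 1.83 -4.367 -2.613
v 2.095 -3.191 -3.558
v 1.964 -4.491 -2.802
v 2.308 -3.283 -3.68
v 2.177 -4.583 -2.923
v 2.564 -3.328 -3.712
v 2.433 -4.628 -2.956
v -4.457 -0.556 4.332
v -3.456 0.996 5.267
v -4.905 0.58 2.928
v -3.905 2.131 3.864
v -3.615 -0.811 3.856
v -2.615 0.74 4.792
v -4.064 0.324 2.453
v -3.063 1.876 3.388
v -1.359 -0.784 -2.623
v -0.983 -1.374 -2.352
v -2.406 -1.626 -0.927
v -2.781 -1.036 -1.197
v -0.824 -0.881 -2.106
v -2.246 -1.133 -0.68
v -0.978 -0.331 -2.163
v -2.4 -0.583 -0.737
v -1.355 -0.046 -2.489
v -2.778 -0.298 -1.063
v -1.734 -0.194 -2.893
v -3.157 -0.446 -1.468
v -1.894 -0.687 -3.14
v -3.316 -0.939 -1.714
v -1.74 -1.237 -3.083
v -3.162 -1.489 -1.657
v -1.362 -1.522 -2.757
v -2.785 -1.774 -1.331
f 2 1 4
f 2 4 3
f 4 1 5
f 4 5 3
f 5 1 6
f 5 6 3
f 6 1 7
f 6 7 3
f 7 1 8
f 7 8 3
f 8 1 9
f 8 9 3
f 9 1 10
f 9 10 3
f 10 1 11
f 10 11 3
f 11 1 12
f 11 12 3
f 12 1 13
f 12 13 3
f 13 1 14
f 13 14 3
f 14 1 15
f 14 15 3
f 15 1 2
f 15 2 3
f 17 16 20
f 17 20 18
f 18 20 21
f 18 21 19
f 20 16 22
f 20 22 21
f 21 22 23
f 21 23 19
f 22 16 24
f 22 24 23
f 23 24 25
f 23 25 19
f 24 16 26
f 24 26 25
f 25 26 27
f 25 27 19
f 26 16 28
f 26 28 27
f 27 28 29
f 27 29 19
f 28 16 30
f 28 30 29
f 29 30 31
f 29 31 19
f 30 16 32
f 30 32 31
f 31 32 33
f 31 33 19
f 32 16 34
f 32 34 33
f 33 34 35
f 33 35 19
f 34 16 36
f 34 36 35
f 35 36 37
f 35 37 19
f 36 16 38
f 36 38 37
f 37 38 39
f 37 39 19
f 38 16 40
f 38 40 39
f 39 40 41
f 39 41 19
f 40 16 42
f 40 42 41
f 41 42 43
f 41 43 19
f 42 16 44
f 42 44 43
f 43 44 45
f 43 45 19
f 44 16 46
f 44 46 45
f 45 46 47
f 45 47 19
f 46 16 17
f 46 17 47
f 47 17 18
f 47 18 19
f 49 51 48
f 52 49 48
f 48 51 50
f 50 52 48
f 49 55 51
f 53 49 52
f 53 55 49
f 51 55 50
f 54 52 50
f 50 55 54
f 54 53 52
f 55 53 54
f 57 56 60
f 57 60 58
f 58 60 61
f 58 61 59
f 60 56 62
f 60 62 61
f 61 62 63
f 61 63 59
f 62 56 64
f 62 64 63
f 63 64 65
f 63 65 59
f 64 56 66
f 64 66 65
f 65 66 67
f 65 67 59
f 66 56 68
f 66 68 67
f 67 68 69
f 67 69 59
f 68 56 70
f 68 70 69
f 69 70 71
f 69 71 59
f 70 56 72
f 70 72 71
f 71 72 73
f 71 73 59
f 72 56 57
f 72 57 73
f 73 57 58
f 73 58 59



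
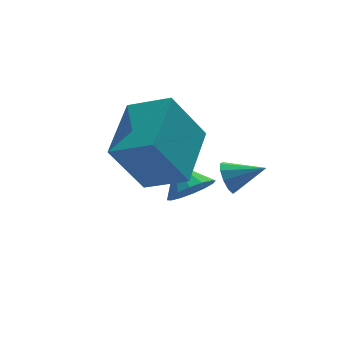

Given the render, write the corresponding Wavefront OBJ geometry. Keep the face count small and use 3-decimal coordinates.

v -3.767 -0.285 2.428
v -2.877 -1.163 3.012
v -2.666 1.233 3.032
v -1.776 0.355 3.616
v -2.824 -0.355 0.884
v -1.934 -1.233 1.468
v -1.723 1.163 1.488
v -0.833 0.285 2.072
v -1.194 0.389 -0.14
v -0.735 0.096 0.331
v -1.366 1.151 0.5
v -0.526 0.321 0.119
v -0.496 0.564 -0.162
v -0.654 0.76 -0.437
v -0.956 0.856 -0.633
v -1.322 0.828 -0.697
v -1.654 0.681 -0.611
v -1.863 0.457 -0.399
v -1.892 0.214 -0.118
v -1.735 0.018 0.157
v -1.433 -0.079 0.353
v -1.067 -0.05 0.416
v -0.984 -1.5 1.511
v -0.715 -1.369 1.086
v -0.116 -1.92 1.929
v -0.697 -1.125 1.294
v -0.789 -1.024 1.585
v -0.955 -1.105 1.848
v -1.132 -1.337 1.982
v -1.252 -1.632 1.936
v -1.27 -1.876 1.728
v -1.178 -1.977 1.437
v -1.012 -1.896 1.174
v -0.835 -1.663 1.04
f 2 4 1
f 5 2 1
f 1 4 3
f 3 5 1
f 2 8 4
f 6 2 5
f 6 8 2
f 4 8 3
f 7 5 3
f 3 8 7
f 7 6 5
f 8 6 7
f 10 9 12
f 10 12 11
f 12 9 13
f 12 13 11
f 13 9 14
f 13 14 11
f 14 9 15
f 14 15 11
f 15 9 16
f 15 16 11
f 16 9 17
f 16 17 11
f 17 9 18
f 17 18 11
f 18 9 19
f 18 19 11
f 19 9 20
f 19 20 11
f 20 9 21
f 20 21 11
f 21 9 22
f 21 22 11
f 22 9 10
f 22 10 11
f 24 23 26
f 24 26 25
f 26 23 27
f 26 27 25
f 27 23 28
f 27 28 25
f 28 23 29
f 28 29 25
f 29 23 30
f 29 30 25
f 30 23 31
f 30 31 25
f 31 23 32
f 31 32 25
f 32 23 33
f 32 33 25
f 33 23 34
f 33 34 25
f 34 23 24
f 34 24 25



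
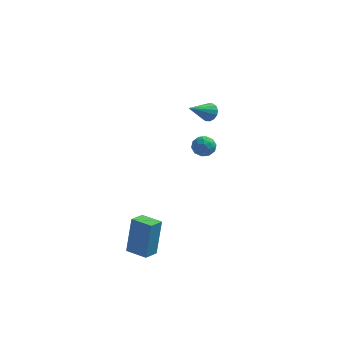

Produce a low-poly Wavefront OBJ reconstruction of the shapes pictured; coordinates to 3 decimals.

v 1.976 3.148 -0.818
v 2.595 3.307 -0.768
v 2.245 2.173 -1.052
v 2.864 2.332 -1.002
v 2.494 2.316 -0.478
v 2.328 2.918 -0.334
v 2.512 2.562 -1.486
v 2.346 3.164 -1.342
v 2.926 2.945 -1.182
v 2.916 2.792 -0.559
v 1.924 2.688 -1.261
v 1.914 2.535 -0.638
v 2.262 3.313 -0.773
v 2.578 2.167 -1.047
v 2.361 2.157 -0.739
v 2.725 2.251 -0.71
v 2.105 3.084 -0.517
v 2.469 3.178 -0.488
v 2.41 2.595 -0.318
v 2.371 2.302 -1.332
v 2.735 2.396 -1.303
v 2.115 3.229 -1.11
v 2.479 3.323 -1.081
v 2.43 2.885 -1.502
v 2.821 3.193 -0.986
v 2.979 2.621 -1.124
v 2.771 2.756 -1.408
v 2.674 3.11 -1.323
v 2.815 3.104 -0.62
v 2.972 2.531 -0.758
v 2.755 2.521 -0.45
v 2.658 2.875 -0.365
v 3.009 2.891 -0.863
v 1.868 2.949 -1.062
v 2.025 2.376 -1.2
v 2.182 2.605 -1.455
v 2.085 2.959 -1.37
v 1.861 2.859 -0.696
v 2.019 2.287 -0.834
v 2.166 2.37 -0.497
v 2.069 2.724 -0.412
v 1.831 2.589 -0.957
v -0.209 -3.712 -3.962
v -0.031 -3.26 -2.074
v 0.157 -2.986 -4.171
v 0.336 -2.533 -2.282
v 0.784 -4.207 -3.938
v 0.963 -3.754 -2.049
v 1.151 -3.48 -4.146
v 1.329 -3.028 -2.258
v 2.932 0.767 2.844
v 3.347 0.444 2.913
v 2.108 -0.127 3.616
v 3.356 0.618 3.125
v 3.252 0.832 3.261
v 3.062 1.029 3.286
v 2.837 1.155 3.192
v 2.638 1.177 3.005
v 2.517 1.089 2.774
v 2.508 0.915 2.563
v 2.612 0.701 2.426
v 2.802 0.505 2.402
v 3.027 0.378 2.496
v 3.226 0.356 2.683
f 1 38 17
f 38 12 41
f 17 41 6
f 38 41 17
f 1 17 13
f 17 6 18
f 13 18 2
f 17 18 13
f 1 13 22
f 13 2 23
f 22 23 8
f 13 23 22
f 1 22 34
f 22 8 37
f 34 37 11
f 22 37 34
f 1 34 38
f 34 11 42
f 38 42 12
f 34 42 38
f 2 18 29
f 18 6 32
f 29 32 10
f 18 32 29
f 6 41 19
f 41 12 40
f 19 40 5
f 41 40 19
f 12 42 39
f 42 11 35
f 39 35 3
f 42 35 39
f 11 37 36
f 37 8 24
f 36 24 7
f 37 24 36
f 8 23 28
f 23 2 25
f 28 25 9
f 23 25 28
f 4 30 16
f 30 10 31
f 16 31 5
f 30 31 16
f 4 16 14
f 16 5 15
f 14 15 3
f 16 15 14
f 4 14 21
f 14 3 20
f 21 20 7
f 14 20 21
f 4 21 26
f 21 7 27
f 26 27 9
f 21 27 26
f 4 26 30
f 26 9 33
f 30 33 10
f 26 33 30
f 5 31 19
f 31 10 32
f 19 32 6
f 31 32 19
f 3 15 39
f 15 5 40
f 39 40 12
f 15 40 39
f 7 20 36
f 20 3 35
f 36 35 11
f 20 35 36
f 9 27 28
f 27 7 24
f 28 24 8
f 27 24 28
f 10 33 29
f 33 9 25
f 29 25 2
f 33 25 29
f 44 46 43
f 47 44 43
f 43 46 45
f 45 47 43
f 44 50 46
f 48 44 47
f 48 50 44
f 46 50 45
f 49 47 45
f 45 50 49
f 49 48 47
f 50 48 49
f 52 51 54
f 52 54 53
f 54 51 55
f 54 55 53
f 55 51 56
f 55 56 53
f 56 51 57
f 56 57 53
f 57 51 58
f 57 58 53
f 58 51 59
f 58 59 53
f 59 51 60
f 59 60 53
f 60 51 61
f 60 61 53
f 61 51 62
f 61 62 53
f 62 51 63
f 62 63 53
f 63 51 64
f 63 64 53
f 64 51 52
f 64 52 53



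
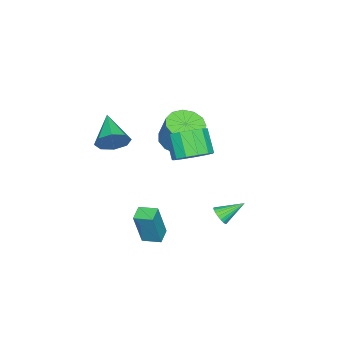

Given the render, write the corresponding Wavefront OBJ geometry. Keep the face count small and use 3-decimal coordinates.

v -1.047 1.991 -3.492
v -0.662 1.92 -3.023
v -1.833 3.029 -2.688
v -0.551 2.106 -3.155
v -0.526 2.272 -3.345
v -0.59 2.39 -3.56
v -0.734 2.438 -3.764
v -0.932 2.41 -3.92
v -1.149 2.309 -4.002
v -1.349 2.153 -3.996
v -1.497 1.969 -3.903
v -1.567 1.788 -3.739
v -1.547 1.643 -3.531
v -1.44 1.558 -3.317
v -1.266 1.548 -3.134
v -1.054 1.615 -3.012
v -0.84 1.746 -2.973
v 1.604 1.703 2.699
v 2.513 1.758 3.26
v 1.825 1.073 4.442
v 0.916 1.017 3.881
v 2.21 2.266 3.377
v 1.522 1.58 4.56
v 1.714 2.594 3.28
v 1.026 1.909 4.462
v 1.183 2.64 2.997
v 0.495 1.955 4.18
v 0.786 2.388 2.62
v 0.098 1.703 3.803
v 0.648 1.918 2.268
v -0.039 1.233 3.451
v 0.814 1.38 2.053
v 0.126 0.695 3.235
v 1.231 0.944 2.042
v 0.543 0.259 3.225
v 1.766 0.749 2.24
v 1.078 0.064 3.423
v 2.249 0.857 2.584
v 1.562 0.172 3.767
v 2.528 1.233 2.964
v 1.84 0.548 4.147
v -2.675 -1.199 0.481
v -1.632 -1.459 0.301
v -1.182 -0.802 1.959
v -2.225 -0.541 2.139
v -1.706 -0.886 0.093
v -1.255 -0.229 1.752
v -2.087 -0.412 0.009
v -1.636 0.245 1.667
v -2.655 -0.187 0.074
v -2.204 0.47 1.733
v -3.229 -0.284 0.269
v -2.779 0.373 1.927
v -3.628 -0.671 0.531
v -3.177 -0.014 2.189
v -3.724 -1.226 0.777
v -3.273 -0.568 2.435
v -3.487 -1.772 0.929
v -3.037 -1.114 2.587
v -2.993 -2.136 0.938
v -2.542 -1.478 2.597
v -2.397 -2.202 0.803
v -1.947 -1.545 2.461
v -1.89 -1.95 0.565
v -1.44 -1.293 2.224
v 2.85 -2.108 3.392
v 3.496 -2.556 3.907
v 1.43 -3.172 4.248
v 3.248 -1.964 4.231
v 2.767 -1.456 4.063
v 2.334 -1.33 3.502
v 2.204 -1.66 2.876
v 2.452 -2.253 2.552
v 2.933 -2.761 2.72
v 3.366 -2.886 3.281
v 1.72 -0.819 -3.6
v 2.273 -1.017 -1.552
v 1.587 0.214 -3.464
v 2.14 0.016 -1.416
v 2.6 -0.676 -3.824
v 3.153 -0.874 -1.776
v 2.467 0.357 -3.688
v 3.02 0.159 -1.64
f 2 1 4
f 2 4 3
f 4 1 5
f 4 5 3
f 5 1 6
f 5 6 3
f 6 1 7
f 6 7 3
f 7 1 8
f 7 8 3
f 8 1 9
f 8 9 3
f 9 1 10
f 9 10 3
f 10 1 11
f 10 11 3
f 11 1 12
f 11 12 3
f 12 1 13
f 12 13 3
f 13 1 14
f 13 14 3
f 14 1 15
f 14 15 3
f 15 1 16
f 15 16 3
f 16 1 17
f 16 17 3
f 17 1 2
f 17 2 3
f 19 18 22
f 19 22 20
f 20 22 23
f 20 23 21
f 22 18 24
f 22 24 23
f 23 24 25
f 23 25 21
f 24 18 26
f 24 26 25
f 25 26 27
f 25 27 21
f 26 18 28
f 26 28 27
f 27 28 29
f 27 29 21
f 28 18 30
f 28 30 29
f 29 30 31
f 29 31 21
f 30 18 32
f 30 32 31
f 31 32 33
f 31 33 21
f 32 18 34
f 32 34 33
f 33 34 35
f 33 35 21
f 34 18 36
f 34 36 35
f 35 36 37
f 35 37 21
f 36 18 38
f 36 38 37
f 37 38 39
f 37 39 21
f 38 18 40
f 38 40 39
f 39 40 41
f 39 41 21
f 40 18 19
f 40 19 41
f 41 19 20
f 41 20 21
f 43 42 46
f 43 46 44
f 44 46 47
f 44 47 45
f 46 42 48
f 46 48 47
f 47 48 49
f 47 49 45
f 48 42 50
f 48 50 49
f 49 50 51
f 49 51 45
f 50 42 52
f 50 52 51
f 51 52 53
f 51 53 45
f 52 42 54
f 52 54 53
f 53 54 55
f 53 55 45
f 54 42 56
f 54 56 55
f 55 56 57
f 55 57 45
f 56 42 58
f 56 58 57
f 57 58 59
f 57 59 45
f 58 42 60
f 58 60 59
f 59 60 61
f 59 61 45
f 60 42 62
f 60 62 61
f 61 62 63
f 61 63 45
f 62 42 64
f 62 64 63
f 63 64 65
f 63 65 45
f 64 42 43
f 64 43 65
f 65 43 44
f 65 44 45
f 67 66 69
f 67 69 68
f 69 66 70
f 69 70 68
f 70 66 71
f 70 71 68
f 71 66 72
f 71 72 68
f 72 66 73
f 72 73 68
f 73 66 74
f 73 74 68
f 74 66 75
f 74 75 68
f 75 66 67
f 75 67 68
f 77 79 76
f 80 77 76
f 76 79 78
f 78 80 76
f 77 83 79
f 81 77 80
f 81 83 77
f 79 83 78
f 82 80 78
f 78 83 82
f 82 81 80
f 83 81 82



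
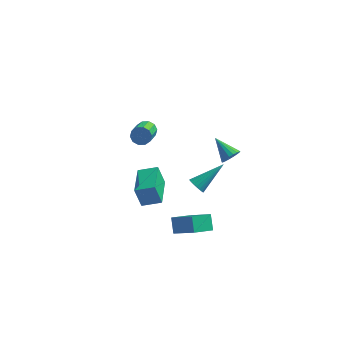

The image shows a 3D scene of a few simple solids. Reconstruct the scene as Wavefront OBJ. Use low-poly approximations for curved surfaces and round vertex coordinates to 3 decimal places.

v -3.842 4.561 -1.694
v -3.533 4.298 -2.189
v -3.528 2.896 -1.44
v -3.838 3.159 -0.946
v -3.263 4.435 -1.934
v -3.258 3.032 -1.186
v -3.214 4.62 -1.588
v -3.209 3.217 -0.839
v -3.405 4.783 -1.282
v -3.401 3.38 -0.534
v -3.764 4.861 -1.134
v -3.759 3.458 -0.385
v -4.152 4.824 -1.2
v -4.147 3.422 -0.451
v -4.422 4.688 -1.454
v -4.417 3.285 -0.706
v -4.471 4.503 -1.801
v -4.466 3.1 -1.052
v -4.279 4.34 -2.106
v -4.275 2.937 -1.358
v -3.921 4.262 -2.255
v -3.916 2.859 -1.506
v -0.764 -2.364 -3.926
v 0.563 -3.188 -2.662
v -1.031 -1.682 -3.202
v 0.296 -2.507 -1.937
v 0.124 -1.573 -4.343
v 1.451 -2.398 -3.078
v -0.143 -0.892 -3.618
v 1.184 -1.716 -2.354
v -2.635 -1.992 -2.125
v -3.042 -1.926 -0.871
v -2.909 0.021 -2.32
v -3.316 0.086 -1.066
v -1.524 -1.806 -1.774
v -1.931 -1.741 -0.52
v -1.798 0.206 -1.969
v -2.205 0.272 -0.715
v 0.818 -3.977 2.426
v 1.238 -4.27 2.254
v 2.042 -2.843 3.474
v 1.224 -4.111 2.096
v 1.141 -3.928 1.996
v 1.002 -3.754 1.97
v 0.831 -3.618 2.023
v 0.658 -3.545 2.146
v 0.512 -3.546 2.317
v 0.42 -3.622 2.507
v 0.396 -3.759 2.683
v 0.446 -3.934 2.815
v 0.56 -4.116 2.879
v 0.718 -4.275 2.865
v 0.894 -4.382 2.776
v 1.057 -4.419 2.626
v 1.178 -4.379 2.441
v 1.693 1.475 -0.141
v 1.863 1.188 0.393
v 0.627 2.265 0.621
v 2.028 1.415 0.389
v 2.126 1.654 0.28
v 2.139 1.857 0.087
v 2.064 1.985 -0.15
v 1.915 2.012 -0.387
v 1.722 1.932 -0.574
v 1.523 1.762 -0.676
v 1.358 1.536 -0.672
v 1.26 1.297 -0.562
v 1.247 1.094 -0.37
v 1.322 0.966 -0.132
v 1.471 0.939 0.104
v 1.664 1.018 0.292
f 2 1 5
f 2 5 3
f 3 5 6
f 3 6 4
f 5 1 7
f 5 7 6
f 6 7 8
f 6 8 4
f 7 1 9
f 7 9 8
f 8 9 10
f 8 10 4
f 9 1 11
f 9 11 10
f 10 11 12
f 10 12 4
f 11 1 13
f 11 13 12
f 12 13 14
f 12 14 4
f 13 1 15
f 13 15 14
f 14 15 16
f 14 16 4
f 15 1 17
f 15 17 16
f 16 17 18
f 16 18 4
f 17 1 19
f 17 19 18
f 18 19 20
f 18 20 4
f 19 1 21
f 19 21 20
f 20 21 22
f 20 22 4
f 21 1 2
f 21 2 22
f 22 2 3
f 22 3 4
f 24 26 23
f 27 24 23
f 23 26 25
f 25 27 23
f 24 30 26
f 28 24 27
f 28 30 24
f 26 30 25
f 29 27 25
f 25 30 29
f 29 28 27
f 30 28 29
f 32 34 31
f 35 32 31
f 31 34 33
f 33 35 31
f 32 38 34
f 36 32 35
f 36 38 32
f 34 38 33
f 37 35 33
f 33 38 37
f 37 36 35
f 38 36 37
f 40 39 42
f 40 42 41
f 42 39 43
f 42 43 41
f 43 39 44
f 43 44 41
f 44 39 45
f 44 45 41
f 45 39 46
f 45 46 41
f 46 39 47
f 46 47 41
f 47 39 48
f 47 48 41
f 48 39 49
f 48 49 41
f 49 39 50
f 49 50 41
f 50 39 51
f 50 51 41
f 51 39 52
f 51 52 41
f 52 39 53
f 52 53 41
f 53 39 54
f 53 54 41
f 54 39 55
f 54 55 41
f 55 39 40
f 55 40 41
f 57 56 59
f 57 59 58
f 59 56 60
f 59 60 58
f 60 56 61
f 60 61 58
f 61 56 62
f 61 62 58
f 62 56 63
f 62 63 58
f 63 56 64
f 63 64 58
f 64 56 65
f 64 65 58
f 65 56 66
f 65 66 58
f 66 56 67
f 66 67 58
f 67 56 68
f 67 68 58
f 68 56 69
f 68 69 58
f 69 56 70
f 69 70 58
f 70 56 71
f 70 71 58
f 71 56 57
f 71 57 58



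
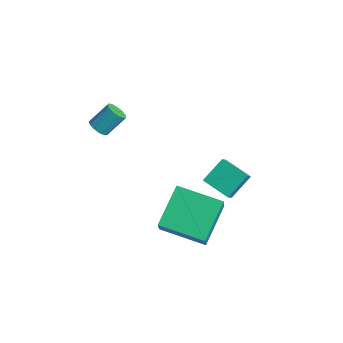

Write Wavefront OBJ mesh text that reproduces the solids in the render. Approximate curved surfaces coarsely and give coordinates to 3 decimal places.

v 1.616 3.401 -1.461
v 2.174 2.702 -0.504
v 1.595 4.477 -0.663
v 2.153 3.778 0.295
v 2.847 3.762 -1.915
v 3.405 3.063 -0.957
v 2.826 4.838 -1.116
v 3.384 4.139 -0.159
v -1.383 -0.129 2.229
v -0.872 -0.191 2.154
v -0.647 0.647 2.997
v -1.157 0.709 3.071
v -0.957 0.018 1.968
v -0.732 0.857 2.811
v -1.178 0.181 1.865
v -0.953 1.02 2.708
v -1.464 0.246 1.877
v -1.239 1.084 2.72
v -1.723 0.191 2.001
v -1.498 1.029 2.844
v -1.875 0.035 2.197
v -1.65 0.873 3.04
v -1.87 -0.174 2.403
v -1.645 0.665 3.246
v -1.711 -0.368 2.554
v -1.486 0.471 3.397
v -1.447 -0.486 2.601
v -1.222 0.352 3.444
v -1.163 -0.491 2.53
v -0.938 0.347 3.373
v -0.948 -0.381 2.363
v -0.723 0.457 3.206
v 1.535 0.815 -3.339
v 0.771 2.464 -2.229
v 3.354 1.915 -3.721
v 2.59 3.564 -2.611
v 2.07 0.316 -2.229
v 1.306 1.965 -1.119
v 3.889 1.416 -2.611
v 3.125 3.065 -1.501
f 2 4 1
f 5 2 1
f 1 4 3
f 3 5 1
f 2 8 4
f 6 2 5
f 6 8 2
f 4 8 3
f 7 5 3
f 3 8 7
f 7 6 5
f 8 6 7
f 10 9 13
f 10 13 11
f 11 13 14
f 11 14 12
f 13 9 15
f 13 15 14
f 14 15 16
f 14 16 12
f 15 9 17
f 15 17 16
f 16 17 18
f 16 18 12
f 17 9 19
f 17 19 18
f 18 19 20
f 18 20 12
f 19 9 21
f 19 21 20
f 20 21 22
f 20 22 12
f 21 9 23
f 21 23 22
f 22 23 24
f 22 24 12
f 23 9 25
f 23 25 24
f 24 25 26
f 24 26 12
f 25 9 27
f 25 27 26
f 26 27 28
f 26 28 12
f 27 9 29
f 27 29 28
f 28 29 30
f 28 30 12
f 29 9 31
f 29 31 30
f 30 31 32
f 30 32 12
f 31 9 10
f 31 10 32
f 32 10 11
f 32 11 12
f 34 36 33
f 37 34 33
f 33 36 35
f 35 37 33
f 34 40 36
f 38 34 37
f 38 40 34
f 36 40 35
f 39 37 35
f 35 40 39
f 39 38 37
f 40 38 39



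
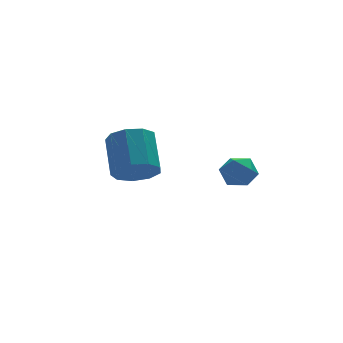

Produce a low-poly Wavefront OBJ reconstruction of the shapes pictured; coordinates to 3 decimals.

v 0.107 2.321 1.904
v 0.773 2.652 1.296
v 1.118 4.07 2.449
v 0.453 3.739 3.056
v 0.187 2.913 1.152
v 0.533 4.331 2.305
v -0.436 2.896 1.359
v -0.09 4.314 2.512
v -0.805 2.61 1.821
v -0.459 4.028 2.974
v -0.747 2.189 2.322
v -0.401 3.607 3.475
v -0.29 1.83 2.627
v 0.056 3.248 3.78
v 0.353 1.7 2.593
v 0.699 3.118 3.746
v 0.881 1.861 2.237
v 1.227 3.279 3.39
v 1.047 2.237 1.725
v 1.392 3.655 2.878
v 1.962 -0.988 3.258
v 2.427 -0.611 2.777
v 2.853 -1.829 3.463
v 3.318 -1.452 2.982
v 3.128 -1.139 3.657
v 2.577 -0.619 3.53
v 2.703 -1.821 2.71
v 2.152 -1.301 2.583
v 2.885 -1.126 2.439
v 3.148 -0.705 3.024
v 2.132 -1.735 3.216
v 2.395 -1.314 3.801
f 2 1 5
f 2 5 3
f 3 5 6
f 3 6 4
f 5 1 7
f 5 7 6
f 6 7 8
f 6 8 4
f 7 1 9
f 7 9 8
f 8 9 10
f 8 10 4
f 9 1 11
f 9 11 10
f 10 11 12
f 10 12 4
f 11 1 13
f 11 13 12
f 12 13 14
f 12 14 4
f 13 1 15
f 13 15 14
f 14 15 16
f 14 16 4
f 15 1 17
f 15 17 16
f 16 17 18
f 16 18 4
f 17 1 19
f 17 19 18
f 18 19 20
f 18 20 4
f 19 1 2
f 19 2 20
f 20 2 3
f 20 3 4
f 21 32 26
f 21 26 22
f 21 22 28
f 21 28 31
f 21 31 32
f 22 26 30
f 26 32 25
f 32 31 23
f 31 28 27
f 28 22 29
f 24 30 25
f 24 25 23
f 24 23 27
f 24 27 29
f 24 29 30
f 25 30 26
f 23 25 32
f 27 23 31
f 29 27 28
f 30 29 22



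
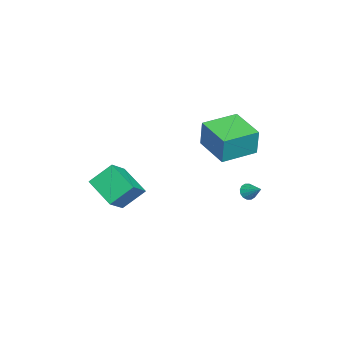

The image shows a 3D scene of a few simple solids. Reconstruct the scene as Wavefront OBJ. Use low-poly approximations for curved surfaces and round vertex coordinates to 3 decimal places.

v -1.963 3.083 -1.15
v -1.564 3.073 -1.528
v -1.337 3.837 -0.51
v -1.737 3.284 -1.609
v -1.97 3.442 -1.566
v -2.201 3.503 -1.412
v -2.369 3.452 -1.188
v -2.427 3.302 -0.953
v -2.362 3.093 -0.771
v -2.189 2.881 -0.691
v -1.956 2.724 -0.733
v -1.724 2.663 -0.887
v -1.557 2.714 -1.112
v -1.498 2.864 -1.346
v -0.176 -4.524 -0.326
v -0.673 -3.372 0.777
v 1.019 -3.175 -1.195
v 0.522 -2.024 -0.092
v 1.038 -4.956 0.672
v 0.541 -3.805 1.775
v 2.233 -3.608 -0.197
v 1.736 -2.456 0.906
v -2.93 2.201 2.695
v -2.664 2.322 4.38
v -1.265 3.577 2.334
v -0.999 3.697 4.019
v -1.581 0.543 2.601
v -1.315 0.663 4.286
v 0.084 1.918 2.24
v 0.35 2.039 3.925
f 2 1 4
f 2 4 3
f 4 1 5
f 4 5 3
f 5 1 6
f 5 6 3
f 6 1 7
f 6 7 3
f 7 1 8
f 7 8 3
f 8 1 9
f 8 9 3
f 9 1 10
f 9 10 3
f 10 1 11
f 10 11 3
f 11 1 12
f 11 12 3
f 12 1 13
f 12 13 3
f 13 1 14
f 13 14 3
f 14 1 2
f 14 2 3
f 16 18 15
f 19 16 15
f 15 18 17
f 17 19 15
f 16 22 18
f 20 16 19
f 20 22 16
f 18 22 17
f 21 19 17
f 17 22 21
f 21 20 19
f 22 20 21
f 24 26 23
f 27 24 23
f 23 26 25
f 25 27 23
f 24 30 26
f 28 24 27
f 28 30 24
f 26 30 25
f 29 27 25
f 25 30 29
f 29 28 27
f 30 28 29



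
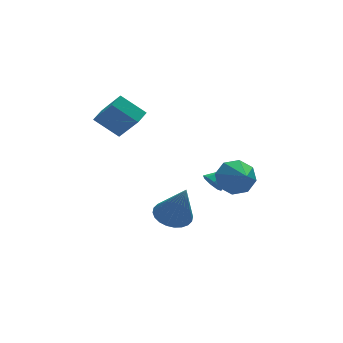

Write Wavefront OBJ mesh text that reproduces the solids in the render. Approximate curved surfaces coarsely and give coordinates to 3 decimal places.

v 2.411 -0.389 -0.691
v 2.714 0.048 0.084
v 2.429 -1.751 0.071
v 1.996 0.018 0.048
v 1.521 -0.25 -0.421
v 1.567 -0.6 -1.048
v 2.107 -0.826 -1.465
v 2.825 -0.797 -1.429
v 3.301 -0.528 -0.96
v 3.255 -0.178 -0.334
v 0.29 1.841 -3.877
v 1.036 1.407 -4.197
v 0.65 1.019 -1.923
v 1.177 1.72 -4.091
v 1.183 2.051 -3.953
v 1.053 2.35 -3.803
v 0.807 2.572 -3.664
v 0.482 2.683 -3.558
v 0.128 2.665 -3.5
v -0.201 2.522 -3.5
v -0.455 2.275 -3.557
v -0.596 1.962 -3.663
v -0.602 1.631 -3.801
v -0.472 1.332 -3.951
v -0.226 1.11 -4.089
v 0.098 1 -4.196
v 0.452 1.017 -4.253
v 0.781 1.161 -4.254
v -1.101 2.349 1.859
v -2.101 2.939 2.776
v -1.703 3.313 0.582
v -2.703 3.904 1.499
v -0.557 2.956 2.061
v -1.557 3.547 2.978
v -1.159 3.921 0.784
v -2.159 4.511 1.701
v 2.169 2.074 -2.32
v 2.448 2.184 -2.816
v 3.191 2.366 -1.68
v 2.244 2.542 -2.653
v 1.995 2.626 -2.295
v 1.849 2.387 -1.951
v 1.89 1.963 -1.823
v 2.095 1.605 -1.986
v 2.343 1.521 -2.345
v 2.49 1.761 -2.688
f 2 1 4
f 2 4 3
f 4 1 5
f 4 5 3
f 5 1 6
f 5 6 3
f 6 1 7
f 6 7 3
f 7 1 8
f 7 8 3
f 8 1 9
f 8 9 3
f 9 1 10
f 9 10 3
f 10 1 2
f 10 2 3
f 12 11 14
f 12 14 13
f 14 11 15
f 14 15 13
f 15 11 16
f 15 16 13
f 16 11 17
f 16 17 13
f 17 11 18
f 17 18 13
f 18 11 19
f 18 19 13
f 19 11 20
f 19 20 13
f 20 11 21
f 20 21 13
f 21 11 22
f 21 22 13
f 22 11 23
f 22 23 13
f 23 11 24
f 23 24 13
f 24 11 25
f 24 25 13
f 25 11 26
f 25 26 13
f 26 11 27
f 26 27 13
f 27 11 28
f 27 28 13
f 28 11 12
f 28 12 13
f 30 32 29
f 33 30 29
f 29 32 31
f 31 33 29
f 30 36 32
f 34 30 33
f 34 36 30
f 32 36 31
f 35 33 31
f 31 36 35
f 35 34 33
f 36 34 35
f 38 37 40
f 38 40 39
f 40 37 41
f 40 41 39
f 41 37 42
f 41 42 39
f 42 37 43
f 42 43 39
f 43 37 44
f 43 44 39
f 44 37 45
f 44 45 39
f 45 37 46
f 45 46 39
f 46 37 38
f 46 38 39



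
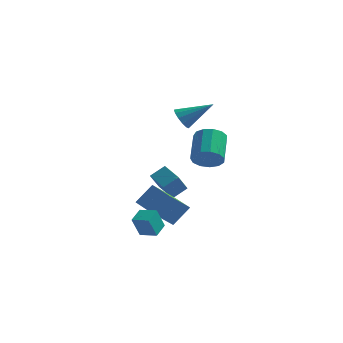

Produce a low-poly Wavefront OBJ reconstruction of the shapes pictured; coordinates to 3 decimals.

v -1.623 2.599 -3.41
v -1.803 1.394 -2.018
v -0.908 3.222 -2.778
v -1.087 2.017 -1.386
v -0.573 1.883 -3.894
v -0.752 0.678 -2.502
v 0.143 2.506 -3.262
v -0.037 1.301 -1.87
v -0.452 -2.28 -3.291
v 0.319 -1.537 -2.129
v -1.938 -0.886 -3.195
v -1.167 -0.144 -2.032
v 0.427 -1.256 -4.528
v 1.198 -0.514 -3.365
v -1.059 0.137 -4.431
v -0.288 0.88 -3.269
v -0.625 -4.139 -4.134
v -0.959 -4.557 -2.818
v -0.48 -3.14 -3.78
v -0.814 -3.557 -2.464
v 0.434 -4.363 -3.936
v 0.1 -4.78 -2.62
v 0.579 -3.363 -3.582
v 0.245 -3.781 -2.266
v 1.368 2.494 -0.727
v 2.269 2.847 -1.017
v 1.933 4.619 0.097
v 1.032 4.266 0.387
v 1.894 3.022 -1.408
v 1.559 4.794 -0.294
v 1.353 3.03 -1.583
v 1.018 4.802 -0.469
v 0.816 2.867 -1.487
v 0.481 4.639 -0.372
v 0.454 2.586 -1.149
v 0.119 4.358 -0.034
v 0.383 2.276 -0.677
v 0.047 4.048 0.437
v 0.623 2.035 -0.221
v 0.288 3.807 0.893
v 1.101 1.94 0.074
v 0.766 3.712 1.188
v 1.663 2.02 0.115
v 1.327 3.792 1.229
v 2.131 2.251 -0.112
v 1.796 4.023 1.003
v 2.357 2.559 -0.534
v 2.022 4.331 0.581
v -0.157 2.283 2.469
v 0.292 1.736 2.055
v 1.597 2.857 3.611
v 0.317 2.132 1.817
v 0.192 2.575 1.787
v -0.045 2.926 1.973
v -0.317 3.072 2.317
v -0.538 2.968 2.709
v -0.638 2.646 3.025
v -0.585 2.209 3.164
v -0.397 1.795 3.083
v -0.132 1.536 2.807
v 0.125 1.514 2.424
f 2 4 1
f 5 2 1
f 1 4 3
f 3 5 1
f 2 8 4
f 6 2 5
f 6 8 2
f 4 8 3
f 7 5 3
f 3 8 7
f 7 6 5
f 8 6 7
f 10 12 9
f 13 10 9
f 9 12 11
f 11 13 9
f 10 16 12
f 14 10 13
f 14 16 10
f 12 16 11
f 15 13 11
f 11 16 15
f 15 14 13
f 16 14 15
f 18 20 17
f 21 18 17
f 17 20 19
f 19 21 17
f 18 24 20
f 22 18 21
f 22 24 18
f 20 24 19
f 23 21 19
f 19 24 23
f 23 22 21
f 24 22 23
f 26 25 29
f 26 29 27
f 27 29 30
f 27 30 28
f 29 25 31
f 29 31 30
f 30 31 32
f 30 32 28
f 31 25 33
f 31 33 32
f 32 33 34
f 32 34 28
f 33 25 35
f 33 35 34
f 34 35 36
f 34 36 28
f 35 25 37
f 35 37 36
f 36 37 38
f 36 38 28
f 37 25 39
f 37 39 38
f 38 39 40
f 38 40 28
f 39 25 41
f 39 41 40
f 40 41 42
f 40 42 28
f 41 25 43
f 41 43 42
f 42 43 44
f 42 44 28
f 43 25 45
f 43 45 44
f 44 45 46
f 44 46 28
f 45 25 47
f 45 47 46
f 46 47 48
f 46 48 28
f 47 25 26
f 47 26 48
f 48 26 27
f 48 27 28
f 50 49 52
f 50 52 51
f 52 49 53
f 52 53 51
f 53 49 54
f 53 54 51
f 54 49 55
f 54 55 51
f 55 49 56
f 55 56 51
f 56 49 57
f 56 57 51
f 57 49 58
f 57 58 51
f 58 49 59
f 58 59 51
f 59 49 60
f 59 60 51
f 60 49 61
f 60 61 51
f 61 49 50
f 61 50 51



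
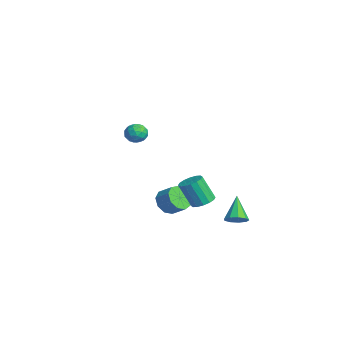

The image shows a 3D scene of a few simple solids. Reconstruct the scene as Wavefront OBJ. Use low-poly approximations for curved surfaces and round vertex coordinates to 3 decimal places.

v 4.001 -1.386 3.794
v 4.298 -1.889 3.528
v 3.122 -1.651 3.312
v 3.419 -2.154 3.046
v 3.304 -2.146 3.677
v 3.848 -1.982 3.975
v 3.572 -1.558 2.865
v 4.116 -1.394 3.163
v 4.033 -1.995 2.954
v 3.867 -2.358 3.456
v 3.553 -1.182 3.384
v 3.387 -1.545 3.886
v 4.227 -1.614 3.704
v 3.193 -1.926 3.136
v 3.125 -1.921 3.507
v 3.3 -2.216 3.351
v 3.962 -1.669 3.966
v 4.137 -1.964 3.81
v 3.552 -2.115 3.897
v 3.283 -1.576 3.03
v 3.458 -1.871 2.874
v 4.12 -1.324 3.489
v 4.295 -1.619 3.333
v 3.868 -1.425 2.943
v 4.246 -1.972 3.21
v 3.729 -2.128 2.926
v 3.819 -1.778 2.82
v 4.139 -1.681 2.995
v 4.148 -2.186 3.505
v 3.631 -2.341 3.221
v 3.564 -2.337 3.592
v 3.883 -2.24 3.768
v 3.993 -2.248 3.167
v 3.789 -1.199 3.619
v 3.272 -1.354 3.335
v 3.537 -1.3 3.072
v 3.856 -1.203 3.248
v 3.691 -1.412 3.914
v 3.174 -1.568 3.63
v 3.281 -1.859 3.845
v 3.601 -1.762 4.02
v 3.427 -1.292 3.673
v -0.578 1.027 -3.991
v -0.091 1.178 -4.659
v 0.544 1.705 -4.077
v 0.058 1.553 -3.409
v -0.485 1.593 -4.605
v 0.15 2.12 -4.022
v -0.922 1.743 -4.263
v -0.287 2.27 -3.681
v -1.198 1.558 -3.794
v -0.563 2.084 -3.212
v -1.184 1.124 -3.418
v -0.548 1.651 -2.835
v -0.886 0.645 -3.309
v -0.251 1.171 -2.727
v -0.444 0.344 -3.52
v 0.192 0.871 -2.938
v -0.064 0.363 -3.951
v 0.571 0.89 -3.369
v 0.075 0.692 -4.401
v 0.71 1.219 -3.819
v 3.587 3.561 -3.603
v 3.869 3.104 -3.22
v 2.533 3.919 -2.397
v 4.073 3.502 -3.16
v 4.049 3.928 -3.308
v 3.809 4.182 -3.593
v 3.464 4.146 -3.883
v 3.177 3.835 -4.042
v 3.082 3.397 -3.995
v 3.222 3.035 -3.764
v 3.533 2.919 -3.458
v 1.549 2.395 -3.093
v 2.218 2.209 -3.006
v 1.86 1.598 -1.56
v 1.191 1.785 -1.647
v 2.196 2.544 -2.87
v 1.837 1.933 -1.424
v 2 2.839 -2.794
v 1.642 2.229 -1.348
v 1.684 3.015 -2.798
v 1.325 2.405 -1.352
v 1.331 3.026 -2.881
v 0.973 2.415 -1.435
v 1.037 2.867 -3.021
v 0.678 2.257 -1.575
v 0.88 2.582 -3.18
v 0.522 1.971 -1.734
v 0.903 2.247 -3.316
v 0.544 1.636 -1.87
v 1.098 1.951 -3.392
v 0.74 1.341 -1.946
v 1.415 1.775 -3.388
v 1.056 1.165 -1.942
v 1.767 1.765 -3.305
v 1.409 1.154 -1.859
v 2.062 1.923 -3.165
v 1.703 1.313 -1.719
f 1 38 17
f 38 12 41
f 17 41 6
f 38 41 17
f 1 17 13
f 17 6 18
f 13 18 2
f 17 18 13
f 1 13 22
f 13 2 23
f 22 23 8
f 13 23 22
f 1 22 34
f 22 8 37
f 34 37 11
f 22 37 34
f 1 34 38
f 34 11 42
f 38 42 12
f 34 42 38
f 2 18 29
f 18 6 32
f 29 32 10
f 18 32 29
f 6 41 19
f 41 12 40
f 19 40 5
f 41 40 19
f 12 42 39
f 42 11 35
f 39 35 3
f 42 35 39
f 11 37 36
f 37 8 24
f 36 24 7
f 37 24 36
f 8 23 28
f 23 2 25
f 28 25 9
f 23 25 28
f 4 30 16
f 30 10 31
f 16 31 5
f 30 31 16
f 4 16 14
f 16 5 15
f 14 15 3
f 16 15 14
f 4 14 21
f 14 3 20
f 21 20 7
f 14 20 21
f 4 21 26
f 21 7 27
f 26 27 9
f 21 27 26
f 4 26 30
f 26 9 33
f 30 33 10
f 26 33 30
f 5 31 19
f 31 10 32
f 19 32 6
f 31 32 19
f 3 15 39
f 15 5 40
f 39 40 12
f 15 40 39
f 7 20 36
f 20 3 35
f 36 35 11
f 20 35 36
f 9 27 28
f 27 7 24
f 28 24 8
f 27 24 28
f 10 33 29
f 33 9 25
f 29 25 2
f 33 25 29
f 44 43 47
f 44 47 45
f 45 47 48
f 45 48 46
f 47 43 49
f 47 49 48
f 48 49 50
f 48 50 46
f 49 43 51
f 49 51 50
f 50 51 52
f 50 52 46
f 51 43 53
f 51 53 52
f 52 53 54
f 52 54 46
f 53 43 55
f 53 55 54
f 54 55 56
f 54 56 46
f 55 43 57
f 55 57 56
f 56 57 58
f 56 58 46
f 57 43 59
f 57 59 58
f 58 59 60
f 58 60 46
f 59 43 61
f 59 61 60
f 60 61 62
f 60 62 46
f 61 43 44
f 61 44 62
f 62 44 45
f 62 45 46
f 64 63 66
f 64 66 65
f 66 63 67
f 66 67 65
f 67 63 68
f 67 68 65
f 68 63 69
f 68 69 65
f 69 63 70
f 69 70 65
f 70 63 71
f 70 71 65
f 71 63 72
f 71 72 65
f 72 63 73
f 72 73 65
f 73 63 64
f 73 64 65
f 75 74 78
f 75 78 76
f 76 78 79
f 76 79 77
f 78 74 80
f 78 80 79
f 79 80 81
f 79 81 77
f 80 74 82
f 80 82 81
f 81 82 83
f 81 83 77
f 82 74 84
f 82 84 83
f 83 84 85
f 83 85 77
f 84 74 86
f 84 86 85
f 85 86 87
f 85 87 77
f 86 74 88
f 86 88 87
f 87 88 89
f 87 89 77
f 88 74 90
f 88 90 89
f 89 90 91
f 89 91 77
f 90 74 92
f 90 92 91
f 91 92 93
f 91 93 77
f 92 74 94
f 92 94 93
f 93 94 95
f 93 95 77
f 94 74 96
f 94 96 95
f 95 96 97
f 95 97 77
f 96 74 98
f 96 98 97
f 97 98 99
f 97 99 77
f 98 74 75
f 98 75 99
f 99 75 76
f 99 76 77

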